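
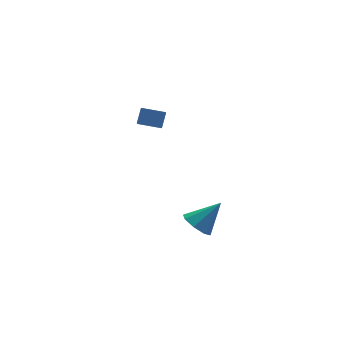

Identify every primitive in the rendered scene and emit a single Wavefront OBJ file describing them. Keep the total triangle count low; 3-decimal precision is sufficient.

v 3.812 2.988 1.202
v 3.471 1.945 1.935
v 2.808 3.477 1.43
v 2.467 2.434 2.164
v 4.173 3.386 1.936
v 3.832 2.343 2.67
v 3.169 3.875 2.165
v 2.828 2.832 2.898
v 3.291 -2.876 -1.283
v 3.714 -3.439 -1.684
v 4.449 -2.824 -0.137
v 3.861 -2.862 -1.859
v 3.675 -2.294 -1.696
v 3.264 -2.066 -1.292
v 2.869 -2.313 -0.882
v 2.722 -2.889 -0.708
v 2.908 -3.458 -0.871
v 3.319 -3.685 -1.275
f 2 4 1
f 5 2 1
f 1 4 3
f 3 5 1
f 2 8 4
f 6 2 5
f 6 8 2
f 4 8 3
f 7 5 3
f 3 8 7
f 7 6 5
f 8 6 7
f 10 9 12
f 10 12 11
f 12 9 13
f 12 13 11
f 13 9 14
f 13 14 11
f 14 9 15
f 14 15 11
f 15 9 16
f 15 16 11
f 16 9 17
f 16 17 11
f 17 9 18
f 17 18 11
f 18 9 10
f 18 10 11



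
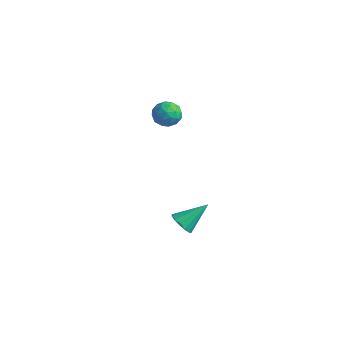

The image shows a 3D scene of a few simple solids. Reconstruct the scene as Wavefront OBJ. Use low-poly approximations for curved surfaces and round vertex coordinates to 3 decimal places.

v 2.344 -4.129 -3.309
v 2.638 -3.804 -3.828
v 2.796 -2.911 -2.291
v 2.307 -3.685 -3.823
v 1.985 -3.686 -3.68
v 1.76 -3.805 -3.437
v 1.691 -4.01 -3.16
v 1.797 -4.248 -2.923
v 2.049 -4.454 -2.789
v 2.38 -4.572 -2.794
v 2.702 -4.572 -2.938
v 2.927 -4.453 -3.18
v 2.997 -4.247 -3.457
v 2.891 -4.01 -3.695
v 0.628 -2.916 3.183
v 1.035 -3.295 3.681
v 0.385 -3.945 2.599
v 0.792 -4.324 3.097
v 0.143 -4.016 3.302
v 0.294 -3.38 3.663
v 1.126 -3.86 2.617
v 1.277 -3.224 2.978
v 1.343 -3.878 3.331
v 0.736 -3.975 3.754
v 0.684 -3.265 2.526
v 0.077 -3.362 2.949
v 0.853 -3.015 3.484
v 0.567 -4.225 2.796
v 0.186 -4.044 2.917
v 0.425 -4.267 3.209
v 0.417 -3.065 3.473
v 0.656 -3.288 3.765
v 0.132 -3.712 3.542
v 0.764 -3.952 2.515
v 1.003 -4.175 2.807
v 0.995 -2.973 3.071
v 1.234 -3.196 3.363
v 1.288 -3.528 2.738
v 1.273 -3.581 3.571
v 1.13 -4.186 3.227
v 1.327 -3.913 2.945
v 1.415 -3.539 3.157
v 0.916 -3.638 3.819
v 0.773 -4.243 3.476
v 0.392 -4.062 3.596
v 0.48 -3.688 3.808
v 1.097 -3.981 3.613
v 0.647 -2.997 2.804
v 0.504 -3.602 2.461
v 0.94 -3.552 2.472
v 1.028 -3.178 2.684
v 0.29 -3.054 3.053
v 0.147 -3.659 2.709
v 0.005 -3.701 3.123
v 0.093 -3.327 3.335
v 0.323 -3.259 2.667
f 2 1 4
f 2 4 3
f 4 1 5
f 4 5 3
f 5 1 6
f 5 6 3
f 6 1 7
f 6 7 3
f 7 1 8
f 7 8 3
f 8 1 9
f 8 9 3
f 9 1 10
f 9 10 3
f 10 1 11
f 10 11 3
f 11 1 12
f 11 12 3
f 12 1 13
f 12 13 3
f 13 1 14
f 13 14 3
f 14 1 2
f 14 2 3
f 15 52 31
f 52 26 55
f 31 55 20
f 52 55 31
f 15 31 27
f 31 20 32
f 27 32 16
f 31 32 27
f 15 27 36
f 27 16 37
f 36 37 22
f 27 37 36
f 15 36 48
f 36 22 51
f 48 51 25
f 36 51 48
f 15 48 52
f 48 25 56
f 52 56 26
f 48 56 52
f 16 32 43
f 32 20 46
f 43 46 24
f 32 46 43
f 20 55 33
f 55 26 54
f 33 54 19
f 55 54 33
f 26 56 53
f 56 25 49
f 53 49 17
f 56 49 53
f 25 51 50
f 51 22 38
f 50 38 21
f 51 38 50
f 22 37 42
f 37 16 39
f 42 39 23
f 37 39 42
f 18 44 30
f 44 24 45
f 30 45 19
f 44 45 30
f 18 30 28
f 30 19 29
f 28 29 17
f 30 29 28
f 18 28 35
f 28 17 34
f 35 34 21
f 28 34 35
f 18 35 40
f 35 21 41
f 40 41 23
f 35 41 40
f 18 40 44
f 40 23 47
f 44 47 24
f 40 47 44
f 19 45 33
f 45 24 46
f 33 46 20
f 45 46 33
f 17 29 53
f 29 19 54
f 53 54 26
f 29 54 53
f 21 34 50
f 34 17 49
f 50 49 25
f 34 49 50
f 23 41 42
f 41 21 38
f 42 38 22
f 41 38 42
f 24 47 43
f 47 23 39
f 43 39 16
f 47 39 43



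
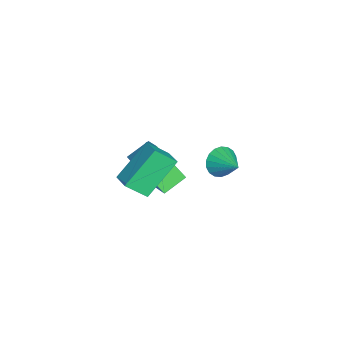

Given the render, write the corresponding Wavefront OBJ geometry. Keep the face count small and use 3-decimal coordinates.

v -2.603 -3.795 -1.731
v -1.583 -3.441 -1.006
v -1.931 -2.583 -3.269
v -0.912 -2.229 -2.544
v -1.968 -4.711 -2.176
v -0.949 -4.357 -1.451
v -1.297 -3.499 -3.714
v -0.277 -3.145 -2.989
v 1.622 -2.979 2.013
v 1.714 -3.864 2.891
v 2.383 -2.645 2.27
v 2.475 -3.529 3.148
v 2.585 -4.171 0.712
v 2.677 -5.055 1.59
v 3.346 -3.836 0.969
v 3.438 -4.721 1.847
v 2.139 -0.915 1.964
v 2.535 -0.917 1.363
v 3.041 -0.285 2.556
v 2.365 -0.647 1.335
v 2.15 -0.431 1.432
v 1.932 -0.31 1.634
v 1.756 -0.309 1.901
v 1.656 -0.428 2.181
v 1.651 -0.644 2.418
v 1.743 -0.913 2.565
v 1.913 -1.183 2.593
v 2.128 -1.4 2.496
v 2.346 -1.521 2.294
v 2.522 -1.522 2.026
v 2.622 -1.403 1.746
v 2.627 -1.187 1.509
f 2 4 1
f 5 2 1
f 1 4 3
f 3 5 1
f 2 8 4
f 6 2 5
f 6 8 2
f 4 8 3
f 7 5 3
f 3 8 7
f 7 6 5
f 8 6 7
f 10 12 9
f 13 10 9
f 9 12 11
f 11 13 9
f 10 16 12
f 14 10 13
f 14 16 10
f 12 16 11
f 15 13 11
f 11 16 15
f 15 14 13
f 16 14 15
f 18 17 20
f 18 20 19
f 20 17 21
f 20 21 19
f 21 17 22
f 21 22 19
f 22 17 23
f 22 23 19
f 23 17 24
f 23 24 19
f 24 17 25
f 24 25 19
f 25 17 26
f 25 26 19
f 26 17 27
f 26 27 19
f 27 17 28
f 27 28 19
f 28 17 29
f 28 29 19
f 29 17 30
f 29 30 19
f 30 17 31
f 30 31 19
f 31 17 32
f 31 32 19
f 32 17 18
f 32 18 19



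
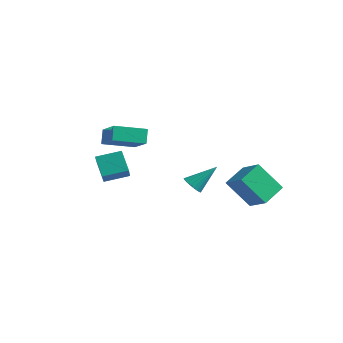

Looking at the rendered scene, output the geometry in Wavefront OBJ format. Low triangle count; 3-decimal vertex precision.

v -3.39 -2.894 -0.185
v -2.594 -3.748 0.772
v -2.591 -1.8 0.127
v -1.795 -2.655 1.084
v -2.545 -3.225 -1.184
v -1.749 -4.08 -0.227
v -1.746 -2.132 -0.872
v -0.95 -2.986 0.085
v -4.472 -1.406 1.337
v -2.983 -2.042 2.293
v -3.544 0.11 0.902
v -2.055 -0.526 1.857
v -4.145 -1.834 0.543
v -2.656 -2.47 1.498
v -3.217 -0.318 0.107
v -1.728 -0.954 1.063
v 2.813 1.959 -2.944
v 1.761 1.254 -1.383
v 2.733 3.362 -2.365
v 1.68 2.657 -0.804
v 4.08 1.723 -2.196
v 3.027 1.018 -0.635
v 3.999 3.126 -1.617
v 2.947 2.421 -0.056
v 0.727 -0.132 -1.422
v 1.012 -0.609 -1.124
v 1.393 0.992 -0.258
v 1.194 -0.537 -1.298
v 1.295 -0.395 -1.494
v 1.298 -0.207 -1.676
v 1.203 -0.007 -1.815
v 1.025 0.172 -1.886
v 0.795 0.298 -1.877
v 0.554 0.35 -1.789
v 0.343 0.318 -1.637
v 0.198 0.208 -1.448
v 0.144 0.04 -1.255
v 0.192 -0.158 -1.09
v 0.332 -0.352 -0.983
v 0.54 -0.508 -0.952
v 0.781 -0.599 -1.002
f 2 4 1
f 5 2 1
f 1 4 3
f 3 5 1
f 2 8 4
f 6 2 5
f 6 8 2
f 4 8 3
f 7 5 3
f 3 8 7
f 7 6 5
f 8 6 7
f 10 12 9
f 13 10 9
f 9 12 11
f 11 13 9
f 10 16 12
f 14 10 13
f 14 16 10
f 12 16 11
f 15 13 11
f 11 16 15
f 15 14 13
f 16 14 15
f 18 20 17
f 21 18 17
f 17 20 19
f 19 21 17
f 18 24 20
f 22 18 21
f 22 24 18
f 20 24 19
f 23 21 19
f 19 24 23
f 23 22 21
f 24 22 23
f 26 25 28
f 26 28 27
f 28 25 29
f 28 29 27
f 29 25 30
f 29 30 27
f 30 25 31
f 30 31 27
f 31 25 32
f 31 32 27
f 32 25 33
f 32 33 27
f 33 25 34
f 33 34 27
f 34 25 35
f 34 35 27
f 35 25 36
f 35 36 27
f 36 25 37
f 36 37 27
f 37 25 38
f 37 38 27
f 38 25 39
f 38 39 27
f 39 25 40
f 39 40 27
f 40 25 41
f 40 41 27
f 41 25 26
f 41 26 27



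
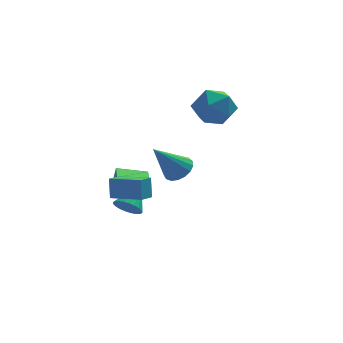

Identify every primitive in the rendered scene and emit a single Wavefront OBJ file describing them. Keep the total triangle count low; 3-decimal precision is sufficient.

v -2.026 -3.411 1.115
v -2.025 -3.024 2.144
v -1.509 -2.779 0.877
v -1.508 -2.393 1.907
v -0.692 -4.367 1.473
v -0.691 -3.981 2.503
v -0.175 -3.736 1.236
v -0.174 -3.349 2.265
v 1.222 -2.11 2.04
v 1.85 -2.45 2.402
v 0.018 -2.59 3.68
v 1.863 -2.085 2.518
v 1.73 -1.727 2.525
v 1.48 -1.456 2.421
v 1.171 -1.335 2.229
v 0.874 -1.391 1.995
v 0.657 -1.613 1.77
v 0.569 -1.948 1.608
v 0.631 -2.321 1.544
v 0.828 -2.645 1.594
v 1.116 -2.847 1.747
v 1.428 -2.88 1.966
v 1.692 -2.737 2.203
v -1.012 -0.912 -1.078
v -0.352 -1.161 -1.333
v -0.228 0.212 -0.142
v -0.415 -0.953 -1.53
v -0.569 -0.739 -1.657
v -0.79 -0.552 -1.697
v -1.045 -0.419 -1.642
v -1.295 -0.362 -1.502
v -1.502 -0.388 -1.297
v -1.635 -0.494 -1.058
v -1.672 -0.664 -0.823
v -1.61 -0.871 -0.626
v -1.456 -1.085 -0.498
v -1.235 -1.272 -0.459
v -0.98 -1.405 -0.513
v -0.73 -1.462 -0.654
v -0.523 -1.436 -0.859
v -0.39 -1.33 -1.097
v -1.44 1.958 -1.759
v -1.237 2.064 -0.714
v -1.362 3.337 -1.915
v -1.158 3.444 -0.87
v 0.118 1.836 -2.05
v 0.322 1.943 -1.005
v 0.197 3.216 -2.206
v 0.4 3.322 -1.161
v 2.975 3.437 3.781
v 4.095 3.226 4.215
v 2.925 1.614 3.025
v 4.045 1.403 3.459
v 3.105 1.519 4.228
v 3.136 2.645 4.695
v 3.884 2.195 2.545
v 3.915 3.321 3.012
v 4.657 2.458 3.451
v 4.175 2.041 4.491
v 2.845 2.799 2.749
v 2.363 2.382 3.789
f 2 4 1
f 5 2 1
f 1 4 3
f 3 5 1
f 2 8 4
f 6 2 5
f 6 8 2
f 4 8 3
f 7 5 3
f 3 8 7
f 7 6 5
f 8 6 7
f 10 9 12
f 10 12 11
f 12 9 13
f 12 13 11
f 13 9 14
f 13 14 11
f 14 9 15
f 14 15 11
f 15 9 16
f 15 16 11
f 16 9 17
f 16 17 11
f 17 9 18
f 17 18 11
f 18 9 19
f 18 19 11
f 19 9 20
f 19 20 11
f 20 9 21
f 20 21 11
f 21 9 22
f 21 22 11
f 22 9 23
f 22 23 11
f 23 9 10
f 23 10 11
f 25 24 27
f 25 27 26
f 27 24 28
f 27 28 26
f 28 24 29
f 28 29 26
f 29 24 30
f 29 30 26
f 30 24 31
f 30 31 26
f 31 24 32
f 31 32 26
f 32 24 33
f 32 33 26
f 33 24 34
f 33 34 26
f 34 24 35
f 34 35 26
f 35 24 36
f 35 36 26
f 36 24 37
f 36 37 26
f 37 24 38
f 37 38 26
f 38 24 39
f 38 39 26
f 39 24 40
f 39 40 26
f 40 24 41
f 40 41 26
f 41 24 25
f 41 25 26
f 43 45 42
f 46 43 42
f 42 45 44
f 44 46 42
f 43 49 45
f 47 43 46
f 47 49 43
f 45 49 44
f 48 46 44
f 44 49 48
f 48 47 46
f 49 47 48
f 50 61 55
f 50 55 51
f 50 51 57
f 50 57 60
f 50 60 61
f 51 55 59
f 55 61 54
f 61 60 52
f 60 57 56
f 57 51 58
f 53 59 54
f 53 54 52
f 53 52 56
f 53 56 58
f 53 58 59
f 54 59 55
f 52 54 61
f 56 52 60
f 58 56 57
f 59 58 51



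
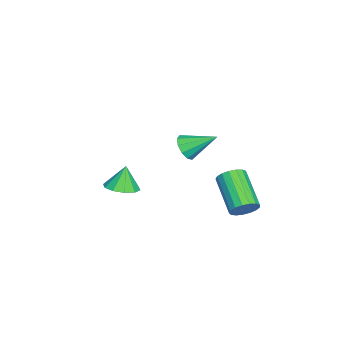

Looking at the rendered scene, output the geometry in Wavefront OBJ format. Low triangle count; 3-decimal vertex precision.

v 0.882 -1.876 -4.2
v 1.34 -1.161 -4.154
v 0.558 -1.744 -3
v 0.852 -1.032 -4.3
v 0.376 -1.225 -4.408
v 0.093 -1.667 -4.436
v 0.112 -2.188 -4.374
v 0.425 -2.59 -4.246
v 0.912 -2.719 -4.1
v 1.389 -2.526 -3.992
v 1.672 -2.084 -3.963
v 1.653 -1.563 -4.025
v 2.003 3.896 -4.113
v 2.433 3.351 -3.966
v 0.928 2.459 -2.86
v 0.497 3.004 -3.007
v 2.49 3.57 -3.713
v 0.985 2.678 -2.607
v 2.435 3.864 -3.551
v 0.93 2.972 -2.445
v 2.281 4.165 -3.518
v 0.776 3.273 -2.412
v 2.063 4.404 -3.621
v 0.558 3.512 -2.515
v 1.831 4.527 -3.837
v 0.326 3.635 -2.731
v 1.639 4.506 -4.116
v 0.134 3.614 -3.01
v 1.53 4.345 -4.395
v 0.025 3.453 -3.289
v 1.529 4.081 -4.609
v 0.024 3.189 -3.503
v 1.637 3.774 -4.709
v 0.131 2.882 -3.603
v 1.828 3.496 -4.673
v 0.323 2.604 -3.567
v 2.06 3.309 -4.509
v 0.554 2.417 -3.403
v 2.278 3.257 -4.254
v 0.773 2.365 -3.147
v 3.858 1.657 0.718
v 4.155 1.986 0.189
v 3.822 2.983 1.522
v 3.732 2.006 0.137
v 3.357 1.893 0.306
v 3.174 1.69 0.633
v 3.252 1.474 0.993
v 3.562 1.329 1.248
v 3.984 1.308 1.3
v 4.359 1.421 1.13
v 4.542 1.625 0.803
v 4.464 1.84 0.444
f 2 1 4
f 2 4 3
f 4 1 5
f 4 5 3
f 5 1 6
f 5 6 3
f 6 1 7
f 6 7 3
f 7 1 8
f 7 8 3
f 8 1 9
f 8 9 3
f 9 1 10
f 9 10 3
f 10 1 11
f 10 11 3
f 11 1 12
f 11 12 3
f 12 1 2
f 12 2 3
f 14 13 17
f 14 17 15
f 15 17 18
f 15 18 16
f 17 13 19
f 17 19 18
f 18 19 20
f 18 20 16
f 19 13 21
f 19 21 20
f 20 21 22
f 20 22 16
f 21 13 23
f 21 23 22
f 22 23 24
f 22 24 16
f 23 13 25
f 23 25 24
f 24 25 26
f 24 26 16
f 25 13 27
f 25 27 26
f 26 27 28
f 26 28 16
f 27 13 29
f 27 29 28
f 28 29 30
f 28 30 16
f 29 13 31
f 29 31 30
f 30 31 32
f 30 32 16
f 31 13 33
f 31 33 32
f 32 33 34
f 32 34 16
f 33 13 35
f 33 35 34
f 34 35 36
f 34 36 16
f 35 13 37
f 35 37 36
f 36 37 38
f 36 38 16
f 37 13 39
f 37 39 38
f 38 39 40
f 38 40 16
f 39 13 14
f 39 14 40
f 40 14 15
f 40 15 16
f 42 41 44
f 42 44 43
f 44 41 45
f 44 45 43
f 45 41 46
f 45 46 43
f 46 41 47
f 46 47 43
f 47 41 48
f 47 48 43
f 48 41 49
f 48 49 43
f 49 41 50
f 49 50 43
f 50 41 51
f 50 51 43
f 51 41 52
f 51 52 43
f 52 41 42
f 52 42 43



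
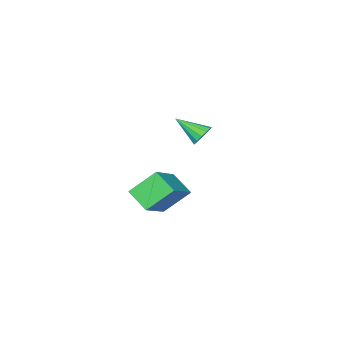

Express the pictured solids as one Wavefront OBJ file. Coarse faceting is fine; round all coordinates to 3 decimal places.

v 1.316 1.832 2.318
v 2.887 2.642 3.297
v 1.199 2.932 1.597
v 2.77 3.741 2.576
v 2.35 1.199 1.184
v 3.921 2.008 2.163
v 2.233 2.298 0.463
v 3.804 3.108 1.442
v -3.046 -1.527 2.137
v -2.473 -1.453 1.797
v -2.354 -2.733 3.043
v -2.452 -1.219 2.093
v -2.62 -1.083 2.403
v -2.923 -1.088 2.628
v -3.265 -1.232 2.697
v -3.538 -1.47 2.588
v -3.654 -1.726 2.336
v -3.577 -1.919 2.021
v -3.332 -1.987 1.742
v -2.996 -1.91 1.589
v -2.675 -1.71 1.61
f 2 4 1
f 5 2 1
f 1 4 3
f 3 5 1
f 2 8 4
f 6 2 5
f 6 8 2
f 4 8 3
f 7 5 3
f 3 8 7
f 7 6 5
f 8 6 7
f 10 9 12
f 10 12 11
f 12 9 13
f 12 13 11
f 13 9 14
f 13 14 11
f 14 9 15
f 14 15 11
f 15 9 16
f 15 16 11
f 16 9 17
f 16 17 11
f 17 9 18
f 17 18 11
f 18 9 19
f 18 19 11
f 19 9 20
f 19 20 11
f 20 9 21
f 20 21 11
f 21 9 10
f 21 10 11



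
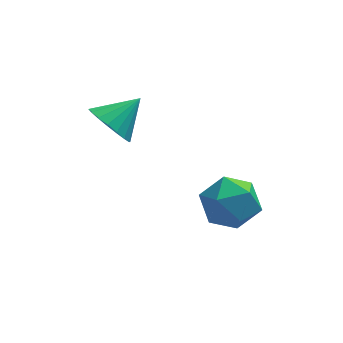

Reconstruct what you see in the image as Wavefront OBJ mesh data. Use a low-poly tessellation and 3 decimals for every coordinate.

v -2.265 -0.463 0.296
v -1.938 -0.144 -0.361
v -1.355 0.023 0.984
v -2.159 0.112 -0.25
v -2.401 0.254 -0.031
v -2.616 0.254 0.253
v -2.761 0.112 0.545
v -2.808 -0.144 0.788
v -2.748 -0.463 0.933
v -2.591 -0.783 0.952
v -2.37 -1.039 0.841
v -2.128 -1.181 0.622
v -1.913 -1.181 0.338
v -1.768 -1.039 0.046
v -1.721 -0.782 -0.197
v -1.781 -0.463 -0.342
v 0.117 -1.443 -2.158
v 0.81 -0.815 -2.36
v 1.13 -2.605 -2.3
v 1.823 -1.977 -2.502
v 1.453 -2.013 -1.621
v 0.826 -1.295 -1.533
v 1.114 -2.125 -3.127
v 0.487 -1.407 -3.039
v 1.426 -1.236 -2.959
v 1.635 -1.167 -2.028
v 0.305 -2.253 -2.632
v 0.514 -2.184 -1.701
f 2 1 4
f 2 4 3
f 4 1 5
f 4 5 3
f 5 1 6
f 5 6 3
f 6 1 7
f 6 7 3
f 7 1 8
f 7 8 3
f 8 1 9
f 8 9 3
f 9 1 10
f 9 10 3
f 10 1 11
f 10 11 3
f 11 1 12
f 11 12 3
f 12 1 13
f 12 13 3
f 13 1 14
f 13 14 3
f 14 1 15
f 14 15 3
f 15 1 16
f 15 16 3
f 16 1 2
f 16 2 3
f 17 28 22
f 17 22 18
f 17 18 24
f 17 24 27
f 17 27 28
f 18 22 26
f 22 28 21
f 28 27 19
f 27 24 23
f 24 18 25
f 20 26 21
f 20 21 19
f 20 19 23
f 20 23 25
f 20 25 26
f 21 26 22
f 19 21 28
f 23 19 27
f 25 23 24
f 26 25 18



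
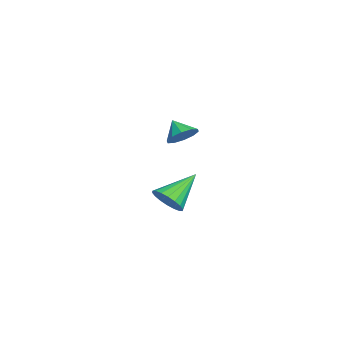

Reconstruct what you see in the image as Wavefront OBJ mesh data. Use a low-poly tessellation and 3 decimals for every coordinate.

v -3.585 -2.367 1.757
v -2.855 -2.428 2.313
v -4.275 -2.913 2.603
v -3.116 -1.935 2.42
v -3.556 -1.606 2.273
v -4.007 -1.568 1.929
v -4.297 -1.835 1.52
v -4.316 -2.305 1.201
v -4.055 -2.799 1.095
v -3.615 -3.128 1.242
v -3.163 -3.166 1.585
v -2.873 -2.899 1.995
v 3.096 -2.998 0.21
v 3.816 -2.955 0.813
v 1.944 -1.662 1.49
v 3.894 -2.638 0.552
v 3.815 -2.391 0.224
v 3.593 -2.265 -0.108
v 3.272 -2.284 -0.376
v 2.917 -2.444 -0.529
v 2.598 -2.714 -0.535
v 2.377 -3.04 -0.394
v 2.299 -3.358 -0.133
v 2.378 -3.604 0.196
v 2.6 -3.73 0.527
v 2.921 -3.711 0.796
v 3.276 -3.551 0.948
v 3.595 -3.281 0.954
f 2 1 4
f 2 4 3
f 4 1 5
f 4 5 3
f 5 1 6
f 5 6 3
f 6 1 7
f 6 7 3
f 7 1 8
f 7 8 3
f 8 1 9
f 8 9 3
f 9 1 10
f 9 10 3
f 10 1 11
f 10 11 3
f 11 1 12
f 11 12 3
f 12 1 2
f 12 2 3
f 14 13 16
f 14 16 15
f 16 13 17
f 16 17 15
f 17 13 18
f 17 18 15
f 18 13 19
f 18 19 15
f 19 13 20
f 19 20 15
f 20 13 21
f 20 21 15
f 21 13 22
f 21 22 15
f 22 13 23
f 22 23 15
f 23 13 24
f 23 24 15
f 24 13 25
f 24 25 15
f 25 13 26
f 25 26 15
f 26 13 27
f 26 27 15
f 27 13 28
f 27 28 15
f 28 13 14
f 28 14 15



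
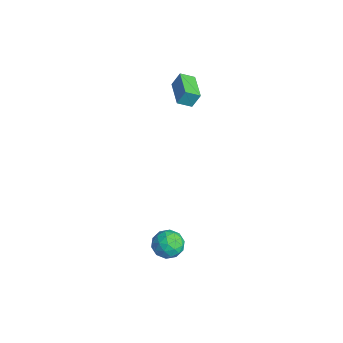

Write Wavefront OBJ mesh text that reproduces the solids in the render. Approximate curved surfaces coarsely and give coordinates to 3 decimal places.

v 3.189 -0.591 -2.987
v 3.847 -1.034 -2.74
v 2.373 -1.586 -2.6
v 3.031 -2.029 -2.353
v 2.813 -1.343 -1.939
v 3.317 -0.728 -2.178
v 2.903 -1.892 -3.162
v 3.407 -1.277 -3.401
v 3.67 -1.838 -2.848
v 3.614 -1.499 -2.092
v 2.606 -1.121 -3.248
v 2.55 -0.782 -2.492
v 3.59 -0.725 -2.897
v 2.63 -1.895 -2.443
v 2.502 -1.492 -2.199
v 2.889 -1.752 -2.054
v 3.278 -0.545 -2.567
v 3.665 -0.806 -2.422
v 3.057 -0.987 -1.951
v 2.555 -1.814 -2.918
v 2.942 -2.075 -2.773
v 3.331 -0.868 -3.286
v 3.718 -1.128 -3.141
v 3.163 -1.633 -3.389
v 3.872 -1.458 -2.816
v 3.392 -2.043 -2.589
v 3.317 -1.963 -3.064
v 3.614 -1.601 -3.205
v 3.84 -1.259 -2.371
v 3.36 -1.844 -2.144
v 3.232 -1.441 -1.9
v 3.528 -1.079 -2.041
v 3.735 -1.732 -2.435
v 2.86 -0.776 -3.196
v 2.38 -1.361 -2.969
v 2.692 -1.541 -3.299
v 2.988 -1.179 -3.44
v 2.828 -0.577 -2.751
v 2.348 -1.162 -2.524
v 2.606 -1.019 -2.135
v 2.903 -0.657 -2.276
v 2.485 -0.888 -2.905
v -2.64 1.075 3.686
v -2.552 1.474 4.466
v -2.495 1.786 3.305
v -2.407 2.185 4.085
v -1.093 0.755 3.675
v -1.005 1.154 4.455
v -0.948 1.466 3.294
v -0.86 1.865 4.074
f 1 38 17
f 38 12 41
f 17 41 6
f 38 41 17
f 1 17 13
f 17 6 18
f 13 18 2
f 17 18 13
f 1 13 22
f 13 2 23
f 22 23 8
f 13 23 22
f 1 22 34
f 22 8 37
f 34 37 11
f 22 37 34
f 1 34 38
f 34 11 42
f 38 42 12
f 34 42 38
f 2 18 29
f 18 6 32
f 29 32 10
f 18 32 29
f 6 41 19
f 41 12 40
f 19 40 5
f 41 40 19
f 12 42 39
f 42 11 35
f 39 35 3
f 42 35 39
f 11 37 36
f 37 8 24
f 36 24 7
f 37 24 36
f 8 23 28
f 23 2 25
f 28 25 9
f 23 25 28
f 4 30 16
f 30 10 31
f 16 31 5
f 30 31 16
f 4 16 14
f 16 5 15
f 14 15 3
f 16 15 14
f 4 14 21
f 14 3 20
f 21 20 7
f 14 20 21
f 4 21 26
f 21 7 27
f 26 27 9
f 21 27 26
f 4 26 30
f 26 9 33
f 30 33 10
f 26 33 30
f 5 31 19
f 31 10 32
f 19 32 6
f 31 32 19
f 3 15 39
f 15 5 40
f 39 40 12
f 15 40 39
f 7 20 36
f 20 3 35
f 36 35 11
f 20 35 36
f 9 27 28
f 27 7 24
f 28 24 8
f 27 24 28
f 10 33 29
f 33 9 25
f 29 25 2
f 33 25 29
f 44 46 43
f 47 44 43
f 43 46 45
f 45 47 43
f 44 50 46
f 48 44 47
f 48 50 44
f 46 50 45
f 49 47 45
f 45 50 49
f 49 48 47
f 50 48 49



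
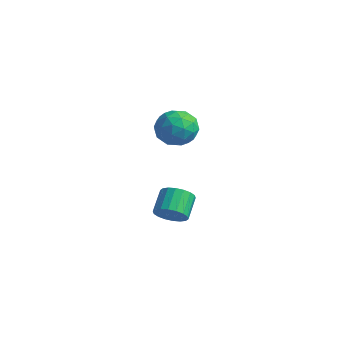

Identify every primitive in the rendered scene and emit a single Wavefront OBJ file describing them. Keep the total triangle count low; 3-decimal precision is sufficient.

v -3.433 -1.079 -2.562
v -2.724 -0.676 -2.471
v -3.319 0.182 -1.646
v -4.027 -0.221 -1.738
v -2.877 -0.508 -2.756
v -3.472 0.35 -1.931
v -3.14 -0.452 -3.003
v -3.735 0.405 -2.178
v -3.461 -0.521 -3.163
v -4.055 0.337 -2.338
v -3.776 -0.7 -3.204
v -4.371 0.157 -2.379
v -4.024 -0.955 -3.117
v -4.618 -0.097 -2.293
v -4.154 -1.233 -2.921
v -4.748 -0.376 -2.097
v -4.141 -1.482 -2.654
v -4.736 -0.624 -1.829
v -3.988 -1.65 -2.369
v -4.583 -0.792 -1.544
v -3.725 -1.705 -2.122
v -4.32 -0.848 -1.297
v -3.405 -1.637 -1.962
v -3.999 -0.779 -1.137
v -3.089 -1.457 -1.921
v -3.684 -0.6 -1.096
v -2.842 -1.203 -2.007
v -3.436 -0.345 -1.183
v -2.712 -0.924 -2.203
v -3.306 -0.067 -1.379
v -2.427 -0.856 2.339
v -1.875 -1.01 3.221
v -3.845 -1.35 3.139
v -3.293 -1.504 4.021
v -3.447 -0.528 3.661
v -2.571 -0.223 3.166
v -3.149 -2.137 3.194
v -2.273 -1.832 2.699
v -2.322 -1.802 3.749
v -2.506 -0.807 4.038
v -3.214 -1.553 2.322
v -3.398 -0.558 2.611
v -2.027 -0.89 2.71
v -3.693 -1.47 3.65
v -3.784 -0.897 3.438
v -3.459 -0.987 3.957
v -2.435 -0.427 2.677
v -2.111 -0.517 3.196
v -3.035 -0.234 3.454
v -3.609 -1.843 3.164
v -3.285 -1.933 3.683
v -2.261 -1.373 2.403
v -1.936 -1.463 2.922
v -2.685 -2.126 2.906
v -1.965 -1.445 3.539
v -2.798 -1.736 4.009
v -2.714 -2.108 3.523
v -2.199 -1.928 3.232
v -2.073 -0.861 3.708
v -2.906 -1.151 4.179
v -2.997 -0.578 3.967
v -2.482 -0.398 3.676
v -2.336 -1.326 4.019
v -2.814 -1.209 2.181
v -3.647 -1.499 2.652
v -3.238 -1.962 2.684
v -2.723 -1.782 2.393
v -2.922 -0.624 2.351
v -3.755 -0.915 2.821
v -3.521 -0.432 3.128
v -3.006 -0.252 2.837
v -3.384 -1.034 2.341
f 2 1 5
f 2 5 3
f 3 5 6
f 3 6 4
f 5 1 7
f 5 7 6
f 6 7 8
f 6 8 4
f 7 1 9
f 7 9 8
f 8 9 10
f 8 10 4
f 9 1 11
f 9 11 10
f 10 11 12
f 10 12 4
f 11 1 13
f 11 13 12
f 12 13 14
f 12 14 4
f 13 1 15
f 13 15 14
f 14 15 16
f 14 16 4
f 15 1 17
f 15 17 16
f 16 17 18
f 16 18 4
f 17 1 19
f 17 19 18
f 18 19 20
f 18 20 4
f 19 1 21
f 19 21 20
f 20 21 22
f 20 22 4
f 21 1 23
f 21 23 22
f 22 23 24
f 22 24 4
f 23 1 25
f 23 25 24
f 24 25 26
f 24 26 4
f 25 1 27
f 25 27 26
f 26 27 28
f 26 28 4
f 27 1 29
f 27 29 28
f 28 29 30
f 28 30 4
f 29 1 2
f 29 2 30
f 30 2 3
f 30 3 4
f 31 68 47
f 68 42 71
f 47 71 36
f 68 71 47
f 31 47 43
f 47 36 48
f 43 48 32
f 47 48 43
f 31 43 52
f 43 32 53
f 52 53 38
f 43 53 52
f 31 52 64
f 52 38 67
f 64 67 41
f 52 67 64
f 31 64 68
f 64 41 72
f 68 72 42
f 64 72 68
f 32 48 59
f 48 36 62
f 59 62 40
f 48 62 59
f 36 71 49
f 71 42 70
f 49 70 35
f 71 70 49
f 42 72 69
f 72 41 65
f 69 65 33
f 72 65 69
f 41 67 66
f 67 38 54
f 66 54 37
f 67 54 66
f 38 53 58
f 53 32 55
f 58 55 39
f 53 55 58
f 34 60 46
f 60 40 61
f 46 61 35
f 60 61 46
f 34 46 44
f 46 35 45
f 44 45 33
f 46 45 44
f 34 44 51
f 44 33 50
f 51 50 37
f 44 50 51
f 34 51 56
f 51 37 57
f 56 57 39
f 51 57 56
f 34 56 60
f 56 39 63
f 60 63 40
f 56 63 60
f 35 61 49
f 61 40 62
f 49 62 36
f 61 62 49
f 33 45 69
f 45 35 70
f 69 70 42
f 45 70 69
f 37 50 66
f 50 33 65
f 66 65 41
f 50 65 66
f 39 57 58
f 57 37 54
f 58 54 38
f 57 54 58
f 40 63 59
f 63 39 55
f 59 55 32
f 63 55 59



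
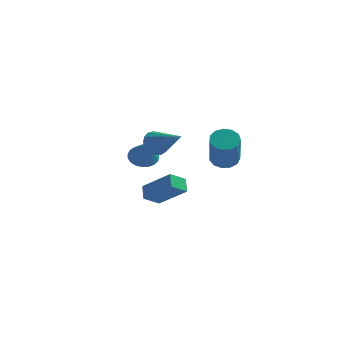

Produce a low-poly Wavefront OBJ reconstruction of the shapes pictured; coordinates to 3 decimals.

v 0.989 4.217 -0.762
v 1.376 3.715 -1.145
v 1.618 2.541 0.64
v 1.231 3.043 1.022
v 1.653 3.992 -1
v 1.894 2.818 0.785
v 1.719 4.34 -0.78
v 1.96 3.166 1.005
v 1.553 4.649 -0.555
v 1.795 3.475 1.23
v 1.209 4.821 -0.395
v 1.45 3.647 1.39
v 0.794 4.801 -0.352
v 1.036 3.627 1.433
v 0.442 4.596 -0.439
v 0.683 3.422 1.346
v 0.263 4.27 -0.629
v 0.505 3.096 1.156
v 0.315 3.928 -0.861
v 0.557 2.754 0.924
v 0.581 3.677 -1.062
v 0.823 2.503 0.723
v 0.977 3.598 -1.168
v 1.218 2.424 0.617
v -0.854 -2.045 2.85
v -0.425 -1.952 2.318
v 0.494 -2.895 3.79
v -0.382 -1.681 2.502
v -0.447 -1.494 2.766
v -0.606 -1.432 3.049
v -0.821 -1.511 3.287
v -1.044 -1.712 3.424
v -1.223 -1.989 3.43
v -1.318 -2.279 3.304
v -1.306 -2.516 3.073
v -1.191 -2.644 2.792
v -0.999 -2.635 2.523
v -0.773 -2.491 2.33
v -0.566 -2.244 2.256
v -2.66 2.846 -3.279
v -1.205 2.456 -2.104
v -2.875 3.508 -2.792
v -1.42 3.119 -1.617
v -2.04 3.461 -3.843
v -0.585 3.072 -2.668
v -2.255 4.124 -3.356
v -0.8 3.734 -2.181
v -2.494 2.216 -0.121
v -1.916 2.679 -0.005
v -2.146 1.464 1.141
v -2.146 2.825 0.146
v -2.437 2.865 0.251
v -2.738 2.794 0.291
v -2.997 2.623 0.26
v -3.169 2.381 0.164
v -3.224 2.111 0.018
v -3.153 1.859 -0.152
v -2.968 1.669 -0.316
v -2.702 1.574 -0.447
v -2.399 1.589 -0.521
v -2.113 1.714 -0.526
v -1.893 1.925 -0.461
v -1.777 2.186 -0.337
v -1.785 2.453 -0.176
f 2 1 5
f 2 5 3
f 3 5 6
f 3 6 4
f 5 1 7
f 5 7 6
f 6 7 8
f 6 8 4
f 7 1 9
f 7 9 8
f 8 9 10
f 8 10 4
f 9 1 11
f 9 11 10
f 10 11 12
f 10 12 4
f 11 1 13
f 11 13 12
f 12 13 14
f 12 14 4
f 13 1 15
f 13 15 14
f 14 15 16
f 14 16 4
f 15 1 17
f 15 17 16
f 16 17 18
f 16 18 4
f 17 1 19
f 17 19 18
f 18 19 20
f 18 20 4
f 19 1 21
f 19 21 20
f 20 21 22
f 20 22 4
f 21 1 23
f 21 23 22
f 22 23 24
f 22 24 4
f 23 1 2
f 23 2 24
f 24 2 3
f 24 3 4
f 26 25 28
f 26 28 27
f 28 25 29
f 28 29 27
f 29 25 30
f 29 30 27
f 30 25 31
f 30 31 27
f 31 25 32
f 31 32 27
f 32 25 33
f 32 33 27
f 33 25 34
f 33 34 27
f 34 25 35
f 34 35 27
f 35 25 36
f 35 36 27
f 36 25 37
f 36 37 27
f 37 25 38
f 37 38 27
f 38 25 39
f 38 39 27
f 39 25 26
f 39 26 27
f 41 43 40
f 44 41 40
f 40 43 42
f 42 44 40
f 41 47 43
f 45 41 44
f 45 47 41
f 43 47 42
f 46 44 42
f 42 47 46
f 46 45 44
f 47 45 46
f 49 48 51
f 49 51 50
f 51 48 52
f 51 52 50
f 52 48 53
f 52 53 50
f 53 48 54
f 53 54 50
f 54 48 55
f 54 55 50
f 55 48 56
f 55 56 50
f 56 48 57
f 56 57 50
f 57 48 58
f 57 58 50
f 58 48 59
f 58 59 50
f 59 48 60
f 59 60 50
f 60 48 61
f 60 61 50
f 61 48 62
f 61 62 50
f 62 48 63
f 62 63 50
f 63 48 64
f 63 64 50
f 64 48 49
f 64 49 50



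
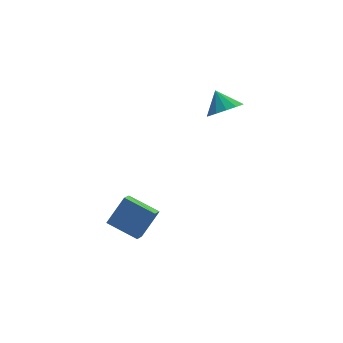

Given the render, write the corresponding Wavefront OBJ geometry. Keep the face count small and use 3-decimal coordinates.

v -3.832 0.774 -4.69
v -2.718 0.941 -3.325
v -4.779 2.208 -4.091
v -3.665 2.375 -2.727
v -3.215 1.425 -5.273
v -2.101 1.592 -3.909
v -4.162 2.859 -4.675
v -3.048 3.026 -3.31
v 1.889 1.922 2.133
v 2.575 1.413 2.652
v 1.831 2.818 3.087
v 2.858 1.776 2.328
v 2.834 2.186 1.942
v 2.509 2.512 1.616
v 1.988 2.65 1.455
v 1.434 2.558 1.509
v 1.025 2.263 1.761
v 0.89 1.86 2.131
v 1.072 1.477 2.502
v 1.513 1.235 2.756
v 2.074 1.211 2.812
f 2 4 1
f 5 2 1
f 1 4 3
f 3 5 1
f 2 8 4
f 6 2 5
f 6 8 2
f 4 8 3
f 7 5 3
f 3 8 7
f 7 6 5
f 8 6 7
f 10 9 12
f 10 12 11
f 12 9 13
f 12 13 11
f 13 9 14
f 13 14 11
f 14 9 15
f 14 15 11
f 15 9 16
f 15 16 11
f 16 9 17
f 16 17 11
f 17 9 18
f 17 18 11
f 18 9 19
f 18 19 11
f 19 9 20
f 19 20 11
f 20 9 21
f 20 21 11
f 21 9 10
f 21 10 11



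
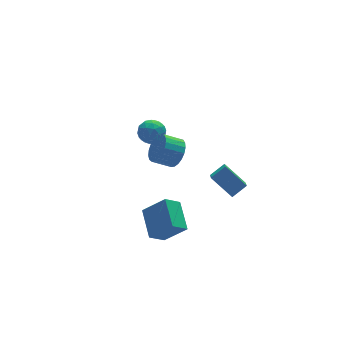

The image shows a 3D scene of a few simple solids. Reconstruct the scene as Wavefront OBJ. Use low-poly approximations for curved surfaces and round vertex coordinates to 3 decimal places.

v 0.528 0.331 2.023
v 1.057 0.937 2.565
v 0.022 1.276 3.198
v -0.508 0.669 2.657
v 0.946 1.174 2.257
v -0.089 1.512 2.891
v 0.763 1.265 1.91
v -0.272 1.603 2.543
v 0.54 1.194 1.581
v -0.496 1.533 2.215
v 0.314 0.974 1.33
v -0.722 1.313 1.963
v 0.125 0.643 1.198
v -0.91 0.982 1.831
v 0.006 0.258 1.209
v -1.03 0.597 1.842
v -0.023 -0.115 1.361
v -1.059 0.224 1.994
v 0.043 -0.41 1.627
v -0.992 -0.072 2.26
v 0.193 -0.578 1.962
v -0.842 -0.239 2.595
v 0.401 -0.588 2.307
v -0.634 -0.25 2.941
v 0.631 -0.44 2.604
v -0.404 -0.101 3.237
v 0.843 -0.158 2.8
v -0.192 0.181 3.433
v 1 0.208 2.861
v -0.035 0.547 3.495
v 1.076 0.596 2.778
v 0.041 0.934 3.412
v 2.479 -2.743 -0.167
v 1.726 -1.59 0.896
v 2.856 -1.913 -0.8
v 2.103 -0.76 0.263
v 3.397 -2.7 0.437
v 2.644 -1.547 1.5
v 3.774 -1.87 -0.196
v 3.021 -0.717 0.867
v -0.166 3.84 0.777
v 0.294 4.444 1.247
v 0.826 2.836 1.093
v 1.286 3.44 1.563
v 0.495 3.15 1.862
v -0.118 3.77 1.666
v 1.238 3.51 0.674
v 0.625 4.13 0.478
v 1.162 4.24 1.184
v 0.703 4.017 1.918
v 0.417 3.263 0.422
v -0.042 3.04 1.156
v -0.023 4.23 0.984
v 1.143 3.05 1.356
v 0.678 2.88 1.531
v 0.949 3.235 1.808
v -0.265 3.834 1.23
v 0.005 4.189 1.507
v 0.124 3.428 1.868
v 1.115 3.091 0.833
v 1.385 3.446 1.11
v 0.171 4.045 0.532
v 0.442 4.4 0.809
v 0.996 3.852 0.472
v 0.758 4.465 1.224
v 1.341 3.875 1.409
v 1.312 3.916 0.887
v 0.952 4.281 0.772
v 0.488 4.334 1.655
v 1.071 3.744 1.841
v 0.606 3.574 2.016
v 0.246 3.938 1.901
v 0.998 4.214 1.618
v 0.049 3.536 0.499
v 0.632 2.946 0.685
v 0.874 3.342 0.439
v 0.514 3.706 0.324
v -0.221 3.405 0.931
v 0.362 2.815 1.116
v 0.168 2.999 1.568
v -0.192 3.364 1.453
v 0.122 3.066 0.722
v -3.31 -4.185 0.054
v -2.268 -4.905 1.262
v -2.91 -2.459 0.738
v -1.868 -3.178 1.946
v -2.372 -4.102 -0.706
v -1.33 -4.821 0.502
v -1.972 -2.375 -0.022
v -0.93 -3.095 1.186
f 2 1 5
f 2 5 3
f 3 5 6
f 3 6 4
f 5 1 7
f 5 7 6
f 6 7 8
f 6 8 4
f 7 1 9
f 7 9 8
f 8 9 10
f 8 10 4
f 9 1 11
f 9 11 10
f 10 11 12
f 10 12 4
f 11 1 13
f 11 13 12
f 12 13 14
f 12 14 4
f 13 1 15
f 13 15 14
f 14 15 16
f 14 16 4
f 15 1 17
f 15 17 16
f 16 17 18
f 16 18 4
f 17 1 19
f 17 19 18
f 18 19 20
f 18 20 4
f 19 1 21
f 19 21 20
f 20 21 22
f 20 22 4
f 21 1 23
f 21 23 22
f 22 23 24
f 22 24 4
f 23 1 25
f 23 25 24
f 24 25 26
f 24 26 4
f 25 1 27
f 25 27 26
f 26 27 28
f 26 28 4
f 27 1 29
f 27 29 28
f 28 29 30
f 28 30 4
f 29 1 31
f 29 31 30
f 30 31 32
f 30 32 4
f 31 1 2
f 31 2 32
f 32 2 3
f 32 3 4
f 34 36 33
f 37 34 33
f 33 36 35
f 35 37 33
f 34 40 36
f 38 34 37
f 38 40 34
f 36 40 35
f 39 37 35
f 35 40 39
f 39 38 37
f 40 38 39
f 41 78 57
f 78 52 81
f 57 81 46
f 78 81 57
f 41 57 53
f 57 46 58
f 53 58 42
f 57 58 53
f 41 53 62
f 53 42 63
f 62 63 48
f 53 63 62
f 41 62 74
f 62 48 77
f 74 77 51
f 62 77 74
f 41 74 78
f 74 51 82
f 78 82 52
f 74 82 78
f 42 58 69
f 58 46 72
f 69 72 50
f 58 72 69
f 46 81 59
f 81 52 80
f 59 80 45
f 81 80 59
f 52 82 79
f 82 51 75
f 79 75 43
f 82 75 79
f 51 77 76
f 77 48 64
f 76 64 47
f 77 64 76
f 48 63 68
f 63 42 65
f 68 65 49
f 63 65 68
f 44 70 56
f 70 50 71
f 56 71 45
f 70 71 56
f 44 56 54
f 56 45 55
f 54 55 43
f 56 55 54
f 44 54 61
f 54 43 60
f 61 60 47
f 54 60 61
f 44 61 66
f 61 47 67
f 66 67 49
f 61 67 66
f 44 66 70
f 66 49 73
f 70 73 50
f 66 73 70
f 45 71 59
f 71 50 72
f 59 72 46
f 71 72 59
f 43 55 79
f 55 45 80
f 79 80 52
f 55 80 79
f 47 60 76
f 60 43 75
f 76 75 51
f 60 75 76
f 49 67 68
f 67 47 64
f 68 64 48
f 67 64 68
f 50 73 69
f 73 49 65
f 69 65 42
f 73 65 69
f 84 86 83
f 87 84 83
f 83 86 85
f 85 87 83
f 84 90 86
f 88 84 87
f 88 90 84
f 86 90 85
f 89 87 85
f 85 90 89
f 89 88 87
f 90 88 89



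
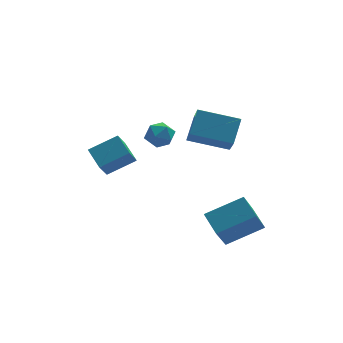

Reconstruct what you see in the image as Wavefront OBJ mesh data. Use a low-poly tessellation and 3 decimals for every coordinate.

v 3.799 -2.856 -2.968
v 3.455 -1.708 -2.369
v 1.874 -2.974 -3.847
v 1.53 -1.826 -3.248
v 4.51 -1.754 -4.672
v 4.166 -0.606 -4.073
v 2.585 -1.872 -5.551
v 2.241 -0.724 -4.952
v -0.28 2.639 0.038
v 0.387 2.529 0.521
v -0.107 1.411 -0.481
v 0.56 1.301 0.002
v -0.197 1.332 0.341
v -0.304 2.091 0.662
v 0.584 1.849 -0.622
v 0.477 2.608 -0.301
v 0.921 2.041 0.113
v 0.438 1.721 0.708
v -0.158 2.219 -0.668
v -0.641 1.899 -0.073
v 1.239 0.956 0.151
v 1.123 -0.355 1.436
v 1.81 1.909 1.174
v 1.694 0.598 2.459
v 3.206 0.302 -0.339
v 3.09 -1.009 0.946
v 3.777 1.255 0.684
v 3.661 -0.056 1.969
v -2.731 2.573 -2.346
v -1.226 2.696 -1.589
v -3.107 3.745 -1.791
v -1.601 3.869 -1.034
v -2.279 3.191 -3.346
v -0.773 3.315 -2.589
v -2.654 4.364 -2.791
v -1.149 4.487 -2.034
f 2 4 1
f 5 2 1
f 1 4 3
f 3 5 1
f 2 8 4
f 6 2 5
f 6 8 2
f 4 8 3
f 7 5 3
f 3 8 7
f 7 6 5
f 8 6 7
f 9 20 14
f 9 14 10
f 9 10 16
f 9 16 19
f 9 19 20
f 10 14 18
f 14 20 13
f 20 19 11
f 19 16 15
f 16 10 17
f 12 18 13
f 12 13 11
f 12 11 15
f 12 15 17
f 12 17 18
f 13 18 14
f 11 13 20
f 15 11 19
f 17 15 16
f 18 17 10
f 22 24 21
f 25 22 21
f 21 24 23
f 23 25 21
f 22 28 24
f 26 22 25
f 26 28 22
f 24 28 23
f 27 25 23
f 23 28 27
f 27 26 25
f 28 26 27
f 30 32 29
f 33 30 29
f 29 32 31
f 31 33 29
f 30 36 32
f 34 30 33
f 34 36 30
f 32 36 31
f 35 33 31
f 31 36 35
f 35 34 33
f 36 34 35



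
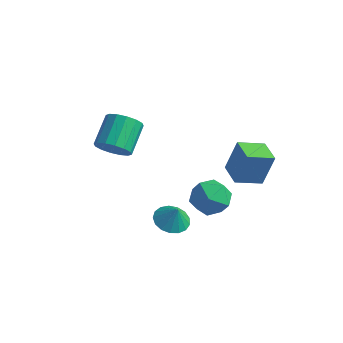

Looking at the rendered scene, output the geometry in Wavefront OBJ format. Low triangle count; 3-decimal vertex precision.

v 2.315 1.713 -1.932
v 2.94 1.306 -2.923
v 0.58 1.354 -2.877
v 1.205 0.947 -3.868
v 1.212 0.288 -2.817
v 2.284 0.51 -2.233
v 1.236 2.15 -3.567
v 2.308 2.372 -2.983
v 2.273 1.576 -3.934
v 2.258 0.425 -3.47
v 1.262 2.235 -2.33
v 1.247 1.084 -1.866
v 3.063 1.585 -1.204
v 3.455 2.05 0.649
v 1.854 2.364 -1.144
v 2.245 2.829 0.709
v 3.855 2.851 -1.689
v 4.246 3.316 0.164
v 2.645 3.63 -1.629
v 3.037 4.095 0.224
v 1.742 -1.75 -2.615
v 2.617 -1.715 -2.983
v 2.178 -1.81 -1.585
v 2.511 -1.278 -2.913
v 2.229 -0.949 -2.774
v 1.835 -0.804 -2.599
v 1.42 -0.876 -2.427
v 1.079 -1.147 -2.299
v 0.89 -1.557 -2.243
v 0.895 -2.01 -2.272
v 1.095 -2.404 -2.38
v 1.443 -2.648 -2.542
v 1.86 -2.686 -2.72
v 2.249 -2.51 -2.875
v 2.523 -2.159 -2.969
v -2.71 -0.944 0.028
v -2.198 -1.346 0.8
v -2.677 0.162 1.904
v -3.19 0.564 1.132
v -1.85 -1.05 0.546
v -2.329 0.459 1.65
v -1.732 -0.725 0.154
v -2.212 0.783 1.257
v -1.877 -0.459 -0.273
v -2.357 1.049 0.831
v -2.245 -0.323 -0.618
v -2.724 1.185 0.486
v -2.737 -0.354 -0.791
v -3.217 1.155 0.313
v -3.223 -0.542 -0.744
v -3.702 0.966 0.36
v -3.571 -0.839 -0.49
v -4.05 0.67 0.614
v -3.688 -1.163 -0.097
v -4.168 0.345 1.006
v -3.543 -1.429 0.329
v -4.023 0.079 1.433
v -3.176 -1.565 0.674
v -3.655 -0.057 1.778
v -2.683 -1.535 0.847
v -3.163 -0.026 1.951
f 1 12 6
f 1 6 2
f 1 2 8
f 1 8 11
f 1 11 12
f 2 6 10
f 6 12 5
f 12 11 3
f 11 8 7
f 8 2 9
f 4 10 5
f 4 5 3
f 4 3 7
f 4 7 9
f 4 9 10
f 5 10 6
f 3 5 12
f 7 3 11
f 9 7 8
f 10 9 2
f 14 16 13
f 17 14 13
f 13 16 15
f 15 17 13
f 14 20 16
f 18 14 17
f 18 20 14
f 16 20 15
f 19 17 15
f 15 20 19
f 19 18 17
f 20 18 19
f 22 21 24
f 22 24 23
f 24 21 25
f 24 25 23
f 25 21 26
f 25 26 23
f 26 21 27
f 26 27 23
f 27 21 28
f 27 28 23
f 28 21 29
f 28 29 23
f 29 21 30
f 29 30 23
f 30 21 31
f 30 31 23
f 31 21 32
f 31 32 23
f 32 21 33
f 32 33 23
f 33 21 34
f 33 34 23
f 34 21 35
f 34 35 23
f 35 21 22
f 35 22 23
f 37 36 40
f 37 40 38
f 38 40 41
f 38 41 39
f 40 36 42
f 40 42 41
f 41 42 43
f 41 43 39
f 42 36 44
f 42 44 43
f 43 44 45
f 43 45 39
f 44 36 46
f 44 46 45
f 45 46 47
f 45 47 39
f 46 36 48
f 46 48 47
f 47 48 49
f 47 49 39
f 48 36 50
f 48 50 49
f 49 50 51
f 49 51 39
f 50 36 52
f 50 52 51
f 51 52 53
f 51 53 39
f 52 36 54
f 52 54 53
f 53 54 55
f 53 55 39
f 54 36 56
f 54 56 55
f 55 56 57
f 55 57 39
f 56 36 58
f 56 58 57
f 57 58 59
f 57 59 39
f 58 36 60
f 58 60 59
f 59 60 61
f 59 61 39
f 60 36 37
f 60 37 61
f 61 37 38
f 61 38 39



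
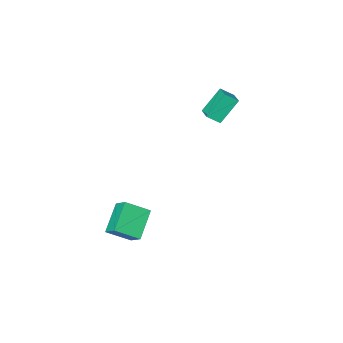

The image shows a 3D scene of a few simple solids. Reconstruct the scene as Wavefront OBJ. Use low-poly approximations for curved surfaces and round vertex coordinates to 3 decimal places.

v 1.902 2.23 -3.163
v 3.2 1.549 -2.302
v 1.89 3.217 -2.365
v 3.188 2.537 -1.504
v 3.252 3.243 -4.396
v 4.55 2.563 -3.535
v 3.24 4.231 -3.598
v 4.538 3.55 -2.737
v -5.089 1.334 3.797
v -4.381 0.922 4.388
v -4.695 2.392 4.062
v -3.987 1.98 4.653
v -3.873 1.26 2.287
v -3.165 0.848 2.878
v -3.479 2.318 2.552
v -2.771 1.906 3.143
f 2 4 1
f 5 2 1
f 1 4 3
f 3 5 1
f 2 8 4
f 6 2 5
f 6 8 2
f 4 8 3
f 7 5 3
f 3 8 7
f 7 6 5
f 8 6 7
f 10 12 9
f 13 10 9
f 9 12 11
f 11 13 9
f 10 16 12
f 14 10 13
f 14 16 10
f 12 16 11
f 15 13 11
f 11 16 15
f 15 14 13
f 16 14 15



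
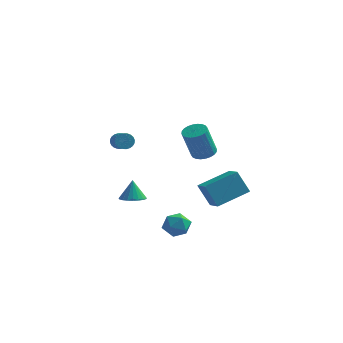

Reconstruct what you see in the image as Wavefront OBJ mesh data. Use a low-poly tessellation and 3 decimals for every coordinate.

v 1.382 2.798 -2.022
v 2.808 4.145 -1.361
v 0.699 3.769 -2.527
v 2.125 5.116 -1.866
v 2.135 2.644 -3.334
v 3.561 3.991 -2.673
v 1.452 3.615 -3.839
v 2.878 4.962 -3.178
v 2.199 -0.483 2.274
v 2.864 -0.515 2.41
v 2.487 -1.009 4.142
v 1.821 -0.977 4.006
v 2.811 -0.262 2.471
v 2.434 -0.756 4.202
v 2.665 -0.043 2.501
v 2.288 -0.537 4.233
v 2.447 0.109 2.497
v 2.07 -0.385 4.229
v 2.192 0.171 2.46
v 1.815 -0.323 4.191
v 1.938 0.134 2.393
v 1.561 -0.361 4.125
v 1.723 0.002 2.309
v 1.346 -0.492 4.041
v 1.581 -0.203 2.22
v 1.204 -0.697 3.951
v 1.533 -0.451 2.138
v 1.156 -0.945 3.87
v 1.586 -0.704 2.078
v 1.209 -1.198 3.809
v 1.732 -0.923 2.047
v 1.355 -1.417 3.779
v 1.95 -1.075 2.051
v 1.573 -1.569 3.783
v 2.205 -1.137 2.089
v 1.828 -1.631 3.82
v 2.459 -1.099 2.155
v 2.082 -1.594 3.887
v 2.674 -0.968 2.239
v 2.297 -1.462 3.971
v 2.816 -0.763 2.329
v 2.439 -1.257 4.06
v -2.927 1.488 1.464
v -2.702 1.812 1.818
v -2.088 0.755 2.391
v -2.313 0.432 2.036
v -2.878 1.762 1.915
v -2.264 0.705 2.488
v -3.061 1.67 1.943
v -2.447 0.614 2.516
v -3.224 1.551 1.898
v -2.61 0.494 2.471
v -3.342 1.423 1.787
v -2.728 0.366 2.36
v -3.396 1.304 1.627
v -2.782 0.247 2.199
v -3.38 1.214 1.441
v -2.765 0.157 2.014
v -3.294 1.165 1.26
v -2.68 0.108 1.833
v -3.152 1.165 1.109
v -2.538 0.108 1.682
v -2.976 1.215 1.012
v -2.362 0.158 1.585
v -2.793 1.306 0.984
v -2.179 0.25 1.557
v -2.63 1.426 1.029
v -2.016 0.369 1.602
v -2.512 1.554 1.14
v -1.898 0.497 1.713
v -2.458 1.673 1.301
v -1.844 0.616 1.873
v -2.475 1.763 1.486
v -1.86 0.706 2.059
v -2.56 1.812 1.667
v -1.946 0.755 2.24
v -1.918 0.448 -2.193
v -1.412 -0.057 -2.002
v -2.022 0.792 -1.007
v -1.237 0.19 -2.059
v -1.181 0.482 -2.138
v -1.251 0.768 -2.227
v -1.437 0.998 -2.31
v -1.706 1.134 -2.373
v -2.011 1.151 -2.405
v -2.301 1.046 -2.4
v -2.524 0.838 -2.36
v -2.642 0.563 -2.29
v -2.635 0.268 -2.204
v -2.504 0.004 -2.116
v -2.272 -0.184 -2.042
v -1.978 -0.262 -1.993
v -1.674 -0.217 -1.979
v -0.274 0.243 -4.058
v 0.097 0.791 -4.595
v 0.803 0.349 -3.205
v 1.174 0.897 -3.742
v 0.475 1.127 -3.313
v -0.191 1.062 -3.84
v 1.091 0.078 -3.96
v 0.425 0.013 -4.487
v 0.94 0.689 -4.534
v 0.56 1.338 -4.134
v 0.34 -0.198 -3.666
v -0.04 0.451 -3.266
f 2 4 1
f 5 2 1
f 1 4 3
f 3 5 1
f 2 8 4
f 6 2 5
f 6 8 2
f 4 8 3
f 7 5 3
f 3 8 7
f 7 6 5
f 8 6 7
f 10 9 13
f 10 13 11
f 11 13 14
f 11 14 12
f 13 9 15
f 13 15 14
f 14 15 16
f 14 16 12
f 15 9 17
f 15 17 16
f 16 17 18
f 16 18 12
f 17 9 19
f 17 19 18
f 18 19 20
f 18 20 12
f 19 9 21
f 19 21 20
f 20 21 22
f 20 22 12
f 21 9 23
f 21 23 22
f 22 23 24
f 22 24 12
f 23 9 25
f 23 25 24
f 24 25 26
f 24 26 12
f 25 9 27
f 25 27 26
f 26 27 28
f 26 28 12
f 27 9 29
f 27 29 28
f 28 29 30
f 28 30 12
f 29 9 31
f 29 31 30
f 30 31 32
f 30 32 12
f 31 9 33
f 31 33 32
f 32 33 34
f 32 34 12
f 33 9 35
f 33 35 34
f 34 35 36
f 34 36 12
f 35 9 37
f 35 37 36
f 36 37 38
f 36 38 12
f 37 9 39
f 37 39 38
f 38 39 40
f 38 40 12
f 39 9 41
f 39 41 40
f 40 41 42
f 40 42 12
f 41 9 10
f 41 10 42
f 42 10 11
f 42 11 12
f 44 43 47
f 44 47 45
f 45 47 48
f 45 48 46
f 47 43 49
f 47 49 48
f 48 49 50
f 48 50 46
f 49 43 51
f 49 51 50
f 50 51 52
f 50 52 46
f 51 43 53
f 51 53 52
f 52 53 54
f 52 54 46
f 53 43 55
f 53 55 54
f 54 55 56
f 54 56 46
f 55 43 57
f 55 57 56
f 56 57 58
f 56 58 46
f 57 43 59
f 57 59 58
f 58 59 60
f 58 60 46
f 59 43 61
f 59 61 60
f 60 61 62
f 60 62 46
f 61 43 63
f 61 63 62
f 62 63 64
f 62 64 46
f 63 43 65
f 63 65 64
f 64 65 66
f 64 66 46
f 65 43 67
f 65 67 66
f 66 67 68
f 66 68 46
f 67 43 69
f 67 69 68
f 68 69 70
f 68 70 46
f 69 43 71
f 69 71 70
f 70 71 72
f 70 72 46
f 71 43 73
f 71 73 72
f 72 73 74
f 72 74 46
f 73 43 75
f 73 75 74
f 74 75 76
f 74 76 46
f 75 43 44
f 75 44 76
f 76 44 45
f 76 45 46
f 78 77 80
f 78 80 79
f 80 77 81
f 80 81 79
f 81 77 82
f 81 82 79
f 82 77 83
f 82 83 79
f 83 77 84
f 83 84 79
f 84 77 85
f 84 85 79
f 85 77 86
f 85 86 79
f 86 77 87
f 86 87 79
f 87 77 88
f 87 88 79
f 88 77 89
f 88 89 79
f 89 77 90
f 89 90 79
f 90 77 91
f 90 91 79
f 91 77 92
f 91 92 79
f 92 77 93
f 92 93 79
f 93 77 78
f 93 78 79
f 94 105 99
f 94 99 95
f 94 95 101
f 94 101 104
f 94 104 105
f 95 99 103
f 99 105 98
f 105 104 96
f 104 101 100
f 101 95 102
f 97 103 98
f 97 98 96
f 97 96 100
f 97 100 102
f 97 102 103
f 98 103 99
f 96 98 105
f 100 96 104
f 102 100 101
f 103 102 95



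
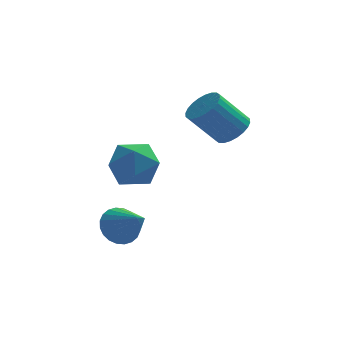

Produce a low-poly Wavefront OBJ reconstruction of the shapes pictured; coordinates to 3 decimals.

v 2.779 3.817 2.994
v 3.451 3.903 3.571
v 2.233 3.67 5.024
v 1.561 3.583 4.446
v 3.348 4.233 3.538
v 2.129 3.999 4.99
v 3.158 4.5 3.421
v 1.939 4.266 4.874
v 2.91 4.662 3.24
v 1.692 4.428 4.692
v 2.643 4.696 3.021
v 1.424 4.462 4.473
v 2.396 4.596 2.798
v 1.178 4.362 4.25
v 2.208 4.377 2.605
v 0.989 4.144 4.057
v 2.106 4.073 2.471
v 0.888 3.84 3.923
v 2.107 3.73 2.416
v 0.889 3.497 3.869
v 2.211 3.401 2.45
v 0.992 3.167 3.902
v 2.401 3.134 2.566
v 1.182 2.9 4.019
v 2.648 2.972 2.748
v 1.43 2.738 4.2
v 2.916 2.938 2.967
v 1.697 2.704 4.419
v 3.162 3.038 3.19
v 1.944 2.804 4.642
v 3.351 3.256 3.383
v 2.132 3.023 4.835
v 3.452 3.56 3.517
v 2.234 3.327 4.969
v -2.184 3.18 1.317
v -1.185 3.259 0.603
v -1.155 2.101 2.637
v -0.156 2.18 1.923
v -0.582 3.181 2.499
v -1.217 3.847 1.683
v -1.123 1.513 1.557
v -1.758 2.179 0.741
v -0.529 2.228 0.752
v -0.195 3.259 1.334
v -2.145 2.101 1.906
v -1.811 3.132 2.488
v -1.71 0.684 -0.802
v -0.936 0.933 -1.231
v -0.75 -0.504 0.242
v -0.943 1.166 -0.959
v -1.067 1.327 -0.663
v -1.289 1.389 -0.387
v -1.575 1.344 -0.175
v -1.882 1.198 -0.059
v -2.162 0.974 -0.055
v -2.374 0.706 -0.165
v -2.485 0.435 -0.372
v -2.478 0.201 -0.644
v -2.354 0.041 -0.941
v -2.132 -0.021 -1.216
v -1.846 0.024 -1.428
v -1.539 0.169 -1.545
v -1.259 0.393 -1.549
v -1.047 0.661 -1.439
f 2 1 5
f 2 5 3
f 3 5 6
f 3 6 4
f 5 1 7
f 5 7 6
f 6 7 8
f 6 8 4
f 7 1 9
f 7 9 8
f 8 9 10
f 8 10 4
f 9 1 11
f 9 11 10
f 10 11 12
f 10 12 4
f 11 1 13
f 11 13 12
f 12 13 14
f 12 14 4
f 13 1 15
f 13 15 14
f 14 15 16
f 14 16 4
f 15 1 17
f 15 17 16
f 16 17 18
f 16 18 4
f 17 1 19
f 17 19 18
f 18 19 20
f 18 20 4
f 19 1 21
f 19 21 20
f 20 21 22
f 20 22 4
f 21 1 23
f 21 23 22
f 22 23 24
f 22 24 4
f 23 1 25
f 23 25 24
f 24 25 26
f 24 26 4
f 25 1 27
f 25 27 26
f 26 27 28
f 26 28 4
f 27 1 29
f 27 29 28
f 28 29 30
f 28 30 4
f 29 1 31
f 29 31 30
f 30 31 32
f 30 32 4
f 31 1 33
f 31 33 32
f 32 33 34
f 32 34 4
f 33 1 2
f 33 2 34
f 34 2 3
f 34 3 4
f 35 46 40
f 35 40 36
f 35 36 42
f 35 42 45
f 35 45 46
f 36 40 44
f 40 46 39
f 46 45 37
f 45 42 41
f 42 36 43
f 38 44 39
f 38 39 37
f 38 37 41
f 38 41 43
f 38 43 44
f 39 44 40
f 37 39 46
f 41 37 45
f 43 41 42
f 44 43 36
f 48 47 50
f 48 50 49
f 50 47 51
f 50 51 49
f 51 47 52
f 51 52 49
f 52 47 53
f 52 53 49
f 53 47 54
f 53 54 49
f 54 47 55
f 54 55 49
f 55 47 56
f 55 56 49
f 56 47 57
f 56 57 49
f 57 47 58
f 57 58 49
f 58 47 59
f 58 59 49
f 59 47 60
f 59 60 49
f 60 47 61
f 60 61 49
f 61 47 62
f 61 62 49
f 62 47 63
f 62 63 49
f 63 47 64
f 63 64 49
f 64 47 48
f 64 48 49



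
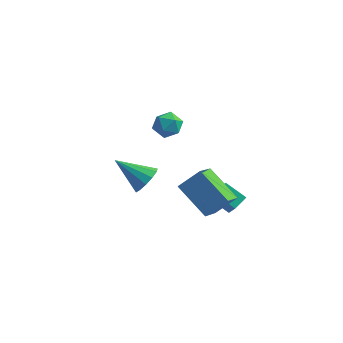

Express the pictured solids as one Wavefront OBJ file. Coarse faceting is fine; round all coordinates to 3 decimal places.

v -3.019 -1.333 -2.416
v -2.533 -1.686 -1.759
v -4.661 -1.487 -1.284
v -2.53 -1.19 -1.686
v -2.682 -0.739 -1.845
v -2.94 -0.477 -2.185
v -3.224 -0.486 -2.598
v -3.443 -0.764 -2.953
v -3.527 -1.223 -3.138
v -3.45 -1.716 -3.093
v -3.236 -2.088 -2.833
v -2.953 -2.22 -2.441
v -2.691 -2.07 -2.04
v -1.894 -2.133 2.446
v -1.55 -1.546 2.885
v -1.31 -3.034 3.195
v -0.966 -2.447 3.634
v -1.765 -2.568 3.675
v -2.127 -2.011 3.212
v -0.733 -2.569 2.868
v -1.095 -2.012 2.405
v -0.833 -1.815 3.145
v -1.47 -1.814 3.644
v -1.39 -2.766 2.436
v -2.027 -2.765 2.935
v -0.315 -3.611 -0.167
v 0.557 -2.965 0.779
v -0.378 -2.231 -1.051
v 0.494 -1.585 -0.105
v 1.386 -4.255 -1.295
v 2.258 -3.609 -0.349
v 1.323 -2.875 -2.179
v 2.195 -2.229 -1.233
v -0.184 -0.116 -3.776
v 0.091 0.626 -3.414
v 0.951 -0.212 -4.443
v 1.226 0.53 -4.082
v 0.494 -0.99 -2.498
v 0.769 -0.248 -2.137
v 1.629 -1.086 -3.166
v 1.904 -0.344 -2.804
f 2 1 4
f 2 4 3
f 4 1 5
f 4 5 3
f 5 1 6
f 5 6 3
f 6 1 7
f 6 7 3
f 7 1 8
f 7 8 3
f 8 1 9
f 8 9 3
f 9 1 10
f 9 10 3
f 10 1 11
f 10 11 3
f 11 1 12
f 11 12 3
f 12 1 13
f 12 13 3
f 13 1 2
f 13 2 3
f 14 25 19
f 14 19 15
f 14 15 21
f 14 21 24
f 14 24 25
f 15 19 23
f 19 25 18
f 25 24 16
f 24 21 20
f 21 15 22
f 17 23 18
f 17 18 16
f 17 16 20
f 17 20 22
f 17 22 23
f 18 23 19
f 16 18 25
f 20 16 24
f 22 20 21
f 23 22 15
f 27 29 26
f 30 27 26
f 26 29 28
f 28 30 26
f 27 33 29
f 31 27 30
f 31 33 27
f 29 33 28
f 32 30 28
f 28 33 32
f 32 31 30
f 33 31 32
f 35 37 34
f 38 35 34
f 34 37 36
f 36 38 34
f 35 41 37
f 39 35 38
f 39 41 35
f 37 41 36
f 40 38 36
f 36 41 40
f 40 39 38
f 41 39 40



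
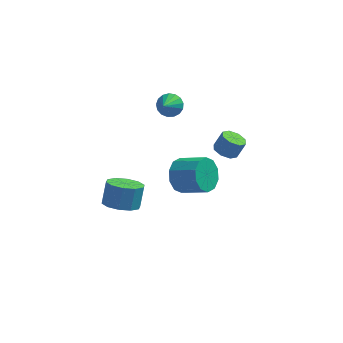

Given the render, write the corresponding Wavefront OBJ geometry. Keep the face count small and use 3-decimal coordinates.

v -0.719 1.44 -3.574
v -0.198 1.9 -4.334
v 1.181 1.44 -3.665
v 0.659 0.98 -2.906
v -0.282 2.325 -3.867
v 1.097 1.865 -3.199
v -0.534 2.412 -3.289
v 0.845 1.952 -2.62
v -0.856 2.128 -2.82
v 0.523 1.667 -2.151
v -1.126 1.58 -2.639
v 0.253 1.12 -1.97
v -1.241 0.98 -2.815
v 0.138 0.52 -2.146
v -1.157 0.555 -3.281
v 0.222 0.095 -2.613
v -0.905 0.468 -3.86
v 0.474 0.008 -3.191
v -0.583 0.753 -4.329
v 0.796 0.292 -3.66
v -0.313 1.3 -4.51
v 1.066 0.84 -3.841
v 1.261 3.684 -3.384
v 1.882 3.455 -3.612
v 2.3 3.667 -2.683
v 1.679 3.896 -2.456
v 1.812 3.979 -3.699
v 2.23 4.191 -2.771
v 1.419 4.33 -3.603
v 1.837 4.542 -2.674
v 0.934 4.303 -3.378
v 1.352 4.514 -2.449
v 0.64 3.913 -3.157
v 1.058 4.125 -2.228
v 0.71 3.389 -3.069
v 1.128 3.601 -2.141
v 1.103 3.038 -3.166
v 1.521 3.25 -2.237
v 1.588 3.066 -3.391
v 2.006 3.277 -2.462
v -1.605 3.804 -0.12
v -0.91 3.625 -0.18
v -1.795 2.816 0.62
v -0.918 3.833 0.095
v -1.084 4.034 0.321
v -1.369 4.182 0.445
v -1.708 4.244 0.44
v -2.023 4.205 0.307
v -2.243 4.074 0.076
v -2.316 3.882 -0.2
v -2.226 3.671 -0.458
v -1.994 3.491 -0.639
v -1.673 3.383 -0.7
v -1.336 3.371 -0.629
v -1.06 3.459 -0.441
v -3.012 -2.875 -2.145
v -2.124 -2.627 -2.372
v -1.999 -2.037 -1.243
v -2.888 -2.285 -1.015
v -2.484 -2.201 -2.555
v -2.359 -1.611 -1.426
v -3.046 -2.032 -2.581
v -2.921 -1.442 -1.452
v -3.595 -2.185 -2.441
v -3.47 -1.595 -1.312
v -3.921 -2.602 -2.187
v -3.796 -2.012 -1.058
v -3.901 -3.123 -1.917
v -3.776 -2.533 -0.788
v -3.541 -3.549 -1.734
v -3.416 -2.959 -0.605
v -2.979 -3.718 -1.708
v -2.854 -3.128 -0.579
v -2.43 -3.565 -1.848
v -2.305 -2.975 -0.719
v -2.104 -3.148 -2.102
v -1.979 -2.558 -0.973
f 2 1 5
f 2 5 3
f 3 5 6
f 3 6 4
f 5 1 7
f 5 7 6
f 6 7 8
f 6 8 4
f 7 1 9
f 7 9 8
f 8 9 10
f 8 10 4
f 9 1 11
f 9 11 10
f 10 11 12
f 10 12 4
f 11 1 13
f 11 13 12
f 12 13 14
f 12 14 4
f 13 1 15
f 13 15 14
f 14 15 16
f 14 16 4
f 15 1 17
f 15 17 16
f 16 17 18
f 16 18 4
f 17 1 19
f 17 19 18
f 18 19 20
f 18 20 4
f 19 1 21
f 19 21 20
f 20 21 22
f 20 22 4
f 21 1 2
f 21 2 22
f 22 2 3
f 22 3 4
f 24 23 27
f 24 27 25
f 25 27 28
f 25 28 26
f 27 23 29
f 27 29 28
f 28 29 30
f 28 30 26
f 29 23 31
f 29 31 30
f 30 31 32
f 30 32 26
f 31 23 33
f 31 33 32
f 32 33 34
f 32 34 26
f 33 23 35
f 33 35 34
f 34 35 36
f 34 36 26
f 35 23 37
f 35 37 36
f 36 37 38
f 36 38 26
f 37 23 39
f 37 39 38
f 38 39 40
f 38 40 26
f 39 23 24
f 39 24 40
f 40 24 25
f 40 25 26
f 42 41 44
f 42 44 43
f 44 41 45
f 44 45 43
f 45 41 46
f 45 46 43
f 46 41 47
f 46 47 43
f 47 41 48
f 47 48 43
f 48 41 49
f 48 49 43
f 49 41 50
f 49 50 43
f 50 41 51
f 50 51 43
f 51 41 52
f 51 52 43
f 52 41 53
f 52 53 43
f 53 41 54
f 53 54 43
f 54 41 55
f 54 55 43
f 55 41 42
f 55 42 43
f 57 56 60
f 57 60 58
f 58 60 61
f 58 61 59
f 60 56 62
f 60 62 61
f 61 62 63
f 61 63 59
f 62 56 64
f 62 64 63
f 63 64 65
f 63 65 59
f 64 56 66
f 64 66 65
f 65 66 67
f 65 67 59
f 66 56 68
f 66 68 67
f 67 68 69
f 67 69 59
f 68 56 70
f 68 70 69
f 69 70 71
f 69 71 59
f 70 56 72
f 70 72 71
f 71 72 73
f 71 73 59
f 72 56 74
f 72 74 73
f 73 74 75
f 73 75 59
f 74 56 76
f 74 76 75
f 75 76 77
f 75 77 59
f 76 56 57
f 76 57 77
f 77 57 58
f 77 58 59



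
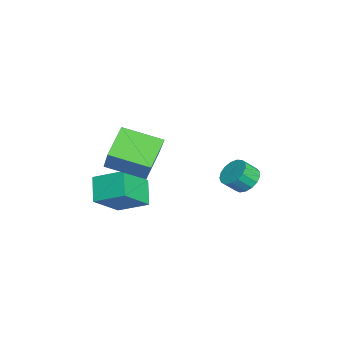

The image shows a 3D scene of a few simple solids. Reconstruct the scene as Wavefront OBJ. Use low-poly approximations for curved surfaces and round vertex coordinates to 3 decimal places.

v -3.2 -3.14 -1.65
v -2.719 -1.605 -0.912
v -2.047 -3.015 -2.663
v -1.566 -1.479 -1.925
v -1.894 -4.201 -0.295
v -1.413 -2.665 0.443
v -0.741 -4.075 -1.308
v -0.26 -2.54 -0.57
v -3.759 3.149 -1.35
v -2.942 3.412 -1.409
v -2.665 2.715 -0.689
v -3.481 2.451 -0.63
v -3.102 3.652 -1.115
v -2.825 2.954 -0.395
v -3.412 3.777 -0.875
v -3.135 3.079 -0.155
v -3.802 3.757 -0.744
v -3.524 3.06 -0.024
v -4.181 3.599 -0.751
v -3.904 2.901 -0.031
v -4.464 3.337 -0.896
v -4.187 2.639 -0.176
v -4.586 3.032 -1.145
v -4.308 2.335 -0.425
v -4.517 2.754 -1.44
v -4.24 2.056 -0.72
v -4.275 2.566 -1.715
v -3.998 1.869 -0.995
v -3.915 2.512 -1.907
v -3.638 1.815 -1.187
v -3.519 2.604 -1.97
v -3.241 1.906 -1.251
v -3.177 2.82 -1.892
v -2.9 2.123 -1.172
v -2.969 3.112 -1.69
v -2.692 2.414 -0.97
v -2.397 -3.033 2.058
v -1.017 -2.709 3.634
v -2.128 -1.012 1.408
v -0.748 -0.688 2.984
v -1.012 -3.572 0.956
v 0.368 -3.248 2.532
v -0.743 -1.551 0.306
v 0.637 -1.227 1.882
f 2 4 1
f 5 2 1
f 1 4 3
f 3 5 1
f 2 8 4
f 6 2 5
f 6 8 2
f 4 8 3
f 7 5 3
f 3 8 7
f 7 6 5
f 8 6 7
f 10 9 13
f 10 13 11
f 11 13 14
f 11 14 12
f 13 9 15
f 13 15 14
f 14 15 16
f 14 16 12
f 15 9 17
f 15 17 16
f 16 17 18
f 16 18 12
f 17 9 19
f 17 19 18
f 18 19 20
f 18 20 12
f 19 9 21
f 19 21 20
f 20 21 22
f 20 22 12
f 21 9 23
f 21 23 22
f 22 23 24
f 22 24 12
f 23 9 25
f 23 25 24
f 24 25 26
f 24 26 12
f 25 9 27
f 25 27 26
f 26 27 28
f 26 28 12
f 27 9 29
f 27 29 28
f 28 29 30
f 28 30 12
f 29 9 31
f 29 31 30
f 30 31 32
f 30 32 12
f 31 9 33
f 31 33 32
f 32 33 34
f 32 34 12
f 33 9 35
f 33 35 34
f 34 35 36
f 34 36 12
f 35 9 10
f 35 10 36
f 36 10 11
f 36 11 12
f 38 40 37
f 41 38 37
f 37 40 39
f 39 41 37
f 38 44 40
f 42 38 41
f 42 44 38
f 40 44 39
f 43 41 39
f 39 44 43
f 43 42 41
f 44 42 43



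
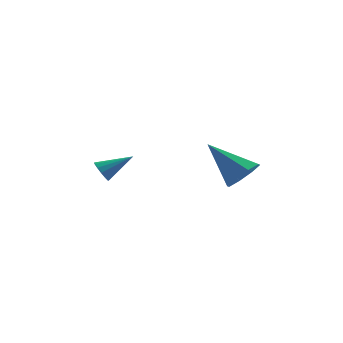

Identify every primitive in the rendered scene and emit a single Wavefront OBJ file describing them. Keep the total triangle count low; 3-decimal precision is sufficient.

v -1.832 0.874 0.867
v -1.545 0.539 0.522
v -0.568 1.186 1.613
v -1.539 0.826 0.392
v -1.626 1.129 0.413
v -1.778 1.35 0.578
v -1.948 1.421 0.834
v -2.08 1.317 1.102
v -2.133 1.073 1.294
v -2.091 0.766 1.351
v -1.966 0.493 1.254
v -1.799 0.341 1.034
v -1.642 0.358 0.761
v 3.894 -0.223 1.228
v 4.465 -0.338 1.914
v 2.446 0.623 2.572
v 4.54 0.275 1.609
v 4.236 0.597 1.081
v 3.733 0.438 0.638
v 3.324 -0.108 0.541
v 3.249 -0.721 0.846
v 3.552 -1.042 1.374
v 4.056 -0.883 1.817
f 2 1 4
f 2 4 3
f 4 1 5
f 4 5 3
f 5 1 6
f 5 6 3
f 6 1 7
f 6 7 3
f 7 1 8
f 7 8 3
f 8 1 9
f 8 9 3
f 9 1 10
f 9 10 3
f 10 1 11
f 10 11 3
f 11 1 12
f 11 12 3
f 12 1 13
f 12 13 3
f 13 1 2
f 13 2 3
f 15 14 17
f 15 17 16
f 17 14 18
f 17 18 16
f 18 14 19
f 18 19 16
f 19 14 20
f 19 20 16
f 20 14 21
f 20 21 16
f 21 14 22
f 21 22 16
f 22 14 23
f 22 23 16
f 23 14 15
f 23 15 16



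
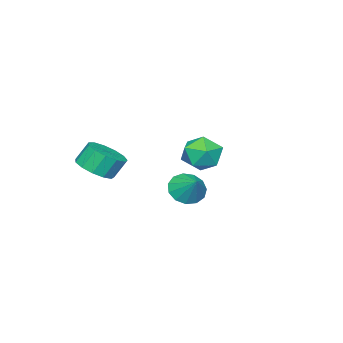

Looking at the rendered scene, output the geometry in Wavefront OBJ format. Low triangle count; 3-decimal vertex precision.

v 2.527 3.629 2.933
v 3.299 2.902 3.004
v 1.461 2.578 3.776
v 2.233 1.851 3.847
v 2.303 2.757 4.397
v 2.963 3.407 3.876
v 1.797 2.073 2.904
v 2.457 2.723 2.383
v 2.848 1.941 2.986
v 3.161 2.364 3.909
v 1.599 3.116 2.871
v 1.912 3.539 3.794
v 2.616 -3.118 1.039
v 3.486 -2.556 1.212
v 3.014 -2.141 2.235
v 2.144 -2.702 2.061
v 3.122 -2.208 0.903
v 2.65 -1.792 1.925
v 2.597 -2.148 0.636
v 2.125 -1.733 1.659
v 2.078 -2.396 0.498
v 1.606 -1.981 1.52
v 1.73 -2.873 0.531
v 1.258 -2.458 1.553
v 1.663 -3.428 0.725
v 1.191 -3.013 1.748
v 1.899 -3.884 1.019
v 1.427 -3.469 2.042
v 2.362 -4.097 1.32
v 1.89 -3.682 2.342
v 2.906 -3.999 1.531
v 2.434 -3.584 2.553
v 3.358 -3.621 1.585
v 2.886 -3.206 2.608
v 3.574 -3.083 1.467
v 3.102 -2.668 2.489
v -2.232 -1.355 -1.557
v -1.359 -1.421 -2.017
v -1.668 -0.385 -0.623
v -1.64 -1.012 -2.272
v -2.11 -0.712 -2.299
v -2.618 -0.617 -2.091
v -3.004 -0.755 -1.713
v -3.145 -1.085 -1.285
v -2.996 -1.5 -0.944
v -2.605 -1.869 -0.797
v -2.095 -2.075 -0.891
v -1.629 -2.053 -1.196
v -1.354 -1.809 -1.616
f 1 12 6
f 1 6 2
f 1 2 8
f 1 8 11
f 1 11 12
f 2 6 10
f 6 12 5
f 12 11 3
f 11 8 7
f 8 2 9
f 4 10 5
f 4 5 3
f 4 3 7
f 4 7 9
f 4 9 10
f 5 10 6
f 3 5 12
f 7 3 11
f 9 7 8
f 10 9 2
f 14 13 17
f 14 17 15
f 15 17 18
f 15 18 16
f 17 13 19
f 17 19 18
f 18 19 20
f 18 20 16
f 19 13 21
f 19 21 20
f 20 21 22
f 20 22 16
f 21 13 23
f 21 23 22
f 22 23 24
f 22 24 16
f 23 13 25
f 23 25 24
f 24 25 26
f 24 26 16
f 25 13 27
f 25 27 26
f 26 27 28
f 26 28 16
f 27 13 29
f 27 29 28
f 28 29 30
f 28 30 16
f 29 13 31
f 29 31 30
f 30 31 32
f 30 32 16
f 31 13 33
f 31 33 32
f 32 33 34
f 32 34 16
f 33 13 35
f 33 35 34
f 34 35 36
f 34 36 16
f 35 13 14
f 35 14 36
f 36 14 15
f 36 15 16
f 38 37 40
f 38 40 39
f 40 37 41
f 40 41 39
f 41 37 42
f 41 42 39
f 42 37 43
f 42 43 39
f 43 37 44
f 43 44 39
f 44 37 45
f 44 45 39
f 45 37 46
f 45 46 39
f 46 37 47
f 46 47 39
f 47 37 48
f 47 48 39
f 48 37 49
f 48 49 39
f 49 37 38
f 49 38 39



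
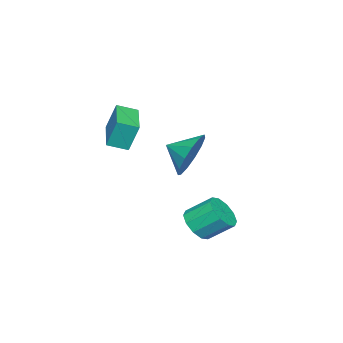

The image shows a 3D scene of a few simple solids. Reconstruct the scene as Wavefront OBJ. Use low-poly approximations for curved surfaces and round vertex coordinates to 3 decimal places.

v 3.23 0.474 -2.612
v 3.721 0.915 -2.968
v 3.442 1.827 -2.223
v 2.95 1.386 -1.868
v 3.31 0.96 -3.178
v 3.031 1.872 -2.433
v 2.869 0.82 -3.171
v 2.589 1.732 -2.427
v 2.565 0.547 -2.952
v 2.286 1.459 -2.207
v 2.515 0.247 -2.602
v 2.236 1.159 -1.858
v 2.738 0.033 -2.257
v 2.459 0.945 -1.512
v 3.149 -0.012 -2.047
v 2.87 0.9 -1.302
v 3.591 0.128 -2.053
v 3.311 1.04 -1.309
v 3.894 0.401 -2.273
v 3.615 1.313 -1.528
v 3.944 0.701 -2.622
v 3.665 1.613 -1.878
v 1.517 -4.183 0.701
v 1.403 -3.793 1.851
v 1.089 -3.502 0.427
v 0.974 -3.112 1.578
v 3.106 -3.248 0.542
v 2.991 -2.858 1.693
v 2.677 -2.567 0.269
v 2.563 -2.177 1.419
v 0.545 -1.125 -0.498
v 1.255 -1.317 -1.288
v 0.695 -2.115 -0.122
v 1.574 -1.091 -0.822
v 1.567 -0.876 -0.253
v 1.235 -0.74 0.239
v 0.683 -0.726 0.496
v 0.088 -0.839 0.438
v -0.362 -1.042 0.083
v -0.524 -1.272 -0.457
v -0.347 -1.455 -1.01
v 0.113 -1.533 -1.4
v 0.71 -1.482 -1.504
f 2 1 5
f 2 5 3
f 3 5 6
f 3 6 4
f 5 1 7
f 5 7 6
f 6 7 8
f 6 8 4
f 7 1 9
f 7 9 8
f 8 9 10
f 8 10 4
f 9 1 11
f 9 11 10
f 10 11 12
f 10 12 4
f 11 1 13
f 11 13 12
f 12 13 14
f 12 14 4
f 13 1 15
f 13 15 14
f 14 15 16
f 14 16 4
f 15 1 17
f 15 17 16
f 16 17 18
f 16 18 4
f 17 1 19
f 17 19 18
f 18 19 20
f 18 20 4
f 19 1 21
f 19 21 20
f 20 21 22
f 20 22 4
f 21 1 2
f 21 2 22
f 22 2 3
f 22 3 4
f 24 26 23
f 27 24 23
f 23 26 25
f 25 27 23
f 24 30 26
f 28 24 27
f 28 30 24
f 26 30 25
f 29 27 25
f 25 30 29
f 29 28 27
f 30 28 29
f 32 31 34
f 32 34 33
f 34 31 35
f 34 35 33
f 35 31 36
f 35 36 33
f 36 31 37
f 36 37 33
f 37 31 38
f 37 38 33
f 38 31 39
f 38 39 33
f 39 31 40
f 39 40 33
f 40 31 41
f 40 41 33
f 41 31 42
f 41 42 33
f 42 31 43
f 42 43 33
f 43 31 32
f 43 32 33

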